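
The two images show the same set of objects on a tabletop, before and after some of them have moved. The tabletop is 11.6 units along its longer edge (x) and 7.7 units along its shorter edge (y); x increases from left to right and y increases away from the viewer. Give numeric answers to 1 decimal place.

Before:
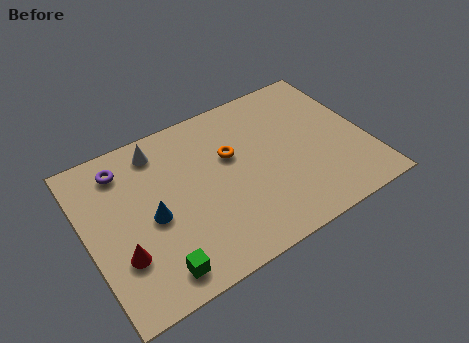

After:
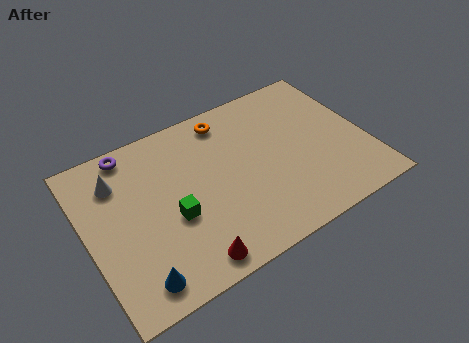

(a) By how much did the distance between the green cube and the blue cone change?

+0.3

The distance was about 2.4 in the first image and 2.7 in the second, so they moved 0.3 units further apart.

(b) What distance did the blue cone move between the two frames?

2.6

The blue cone moved from about (2.6, 3.5) to (1.6, 1.1), a distance of √(1.0² + 2.4²) ≈ 2.6.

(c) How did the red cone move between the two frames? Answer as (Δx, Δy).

(2.5, -1.5)

The red cone started near (1.2, 2.4) and ended near (3.7, 0.9).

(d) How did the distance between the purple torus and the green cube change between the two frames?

-1.2

They were about 5.2 units apart before and 4.0 after — 1.2 units closer together.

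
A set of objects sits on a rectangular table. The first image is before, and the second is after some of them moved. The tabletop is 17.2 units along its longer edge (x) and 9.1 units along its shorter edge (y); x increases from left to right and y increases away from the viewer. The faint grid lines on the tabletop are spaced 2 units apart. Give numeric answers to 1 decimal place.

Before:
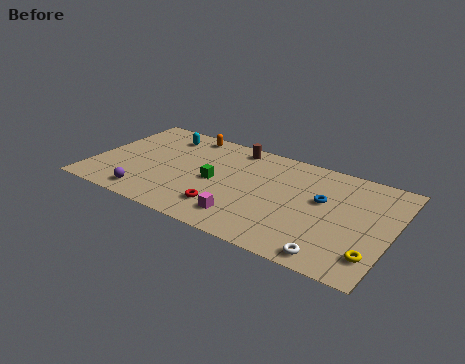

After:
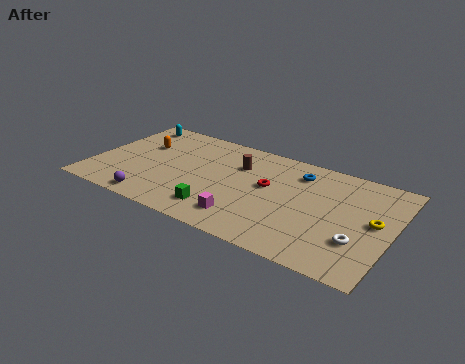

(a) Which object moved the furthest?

the red torus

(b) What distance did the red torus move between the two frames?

3.7

The red torus moved from about (8.0, 2.1) to (10.1, 5.2), a distance of √(2.1² + 3.1²) ≈ 3.7.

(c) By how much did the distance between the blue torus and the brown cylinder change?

-2.6

They were about 6.1 units apart before and 3.5 after — 2.6 units closer together.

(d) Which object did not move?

the magenta cube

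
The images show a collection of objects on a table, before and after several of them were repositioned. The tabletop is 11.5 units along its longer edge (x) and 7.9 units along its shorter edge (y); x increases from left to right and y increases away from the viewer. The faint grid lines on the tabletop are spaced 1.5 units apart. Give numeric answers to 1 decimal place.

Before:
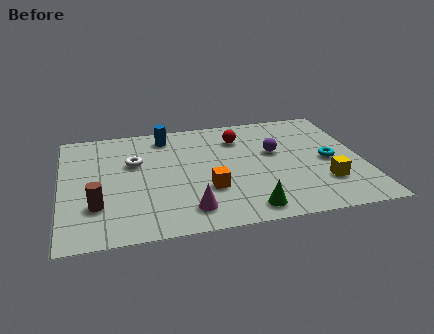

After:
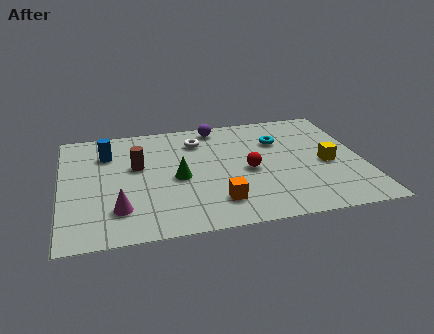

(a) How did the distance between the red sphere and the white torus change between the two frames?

-1.1

Before: roughly 4.2 units apart; after: 3.1. That's 1.1 units closer together.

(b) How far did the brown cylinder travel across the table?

2.9

The brown cylinder moved from about (1.3, 2.3) to (2.9, 4.7), a distance of √(1.6² + 2.4²) ≈ 2.9.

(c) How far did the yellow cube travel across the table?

1.3

The yellow cube moved from about (9.9, 2.2) to (10.1, 3.5), a distance of √(0.2² + 1.3²) ≈ 1.3.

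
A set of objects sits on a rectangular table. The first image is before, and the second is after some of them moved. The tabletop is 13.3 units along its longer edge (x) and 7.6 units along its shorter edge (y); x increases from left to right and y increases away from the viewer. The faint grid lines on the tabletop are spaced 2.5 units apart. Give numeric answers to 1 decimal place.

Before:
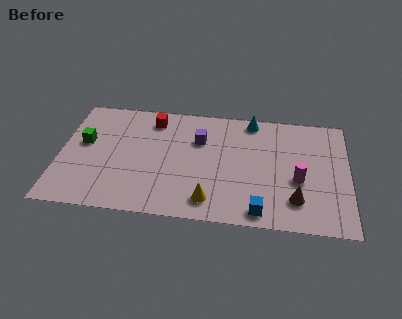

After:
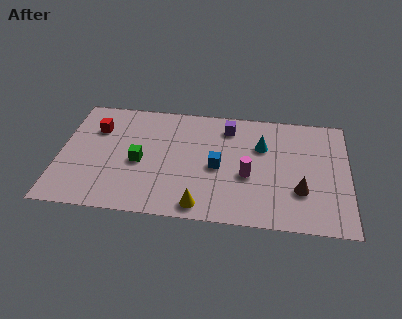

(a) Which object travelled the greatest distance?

the blue cube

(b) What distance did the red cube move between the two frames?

2.8

From (4.2, 6.3) to (1.6, 5.4), the red cube covered √(2.6² + 0.9²) ≈ 2.8 units.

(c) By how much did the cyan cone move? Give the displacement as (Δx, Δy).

(0.5, -1.7)

From the two frames, the cyan cone sits at roughly (8.8, 6.8) before and (9.3, 5.1) after.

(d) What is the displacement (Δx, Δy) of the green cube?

(2.6, -1.0)

The green cube started near (1.1, 4.4) and ended near (3.7, 3.4).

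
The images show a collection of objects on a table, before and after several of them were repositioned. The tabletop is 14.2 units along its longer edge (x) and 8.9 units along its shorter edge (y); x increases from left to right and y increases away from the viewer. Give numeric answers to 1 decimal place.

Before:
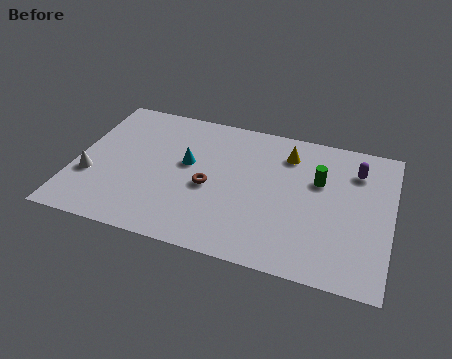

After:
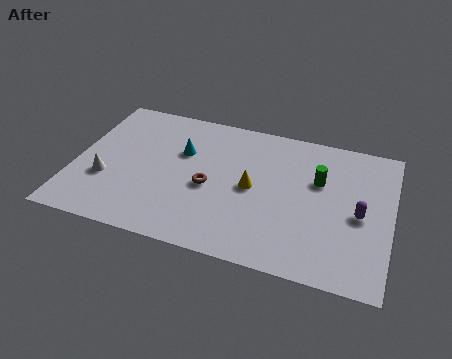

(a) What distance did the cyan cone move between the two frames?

0.8

The cyan cone moved from about (5.0, 5.1) to (4.7, 5.8), a distance of √(0.3² + 0.7²) ≈ 0.8.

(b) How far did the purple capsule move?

2.7

The purple capsule was near (12.5, 6.8) before and (12.8, 4.1) after, so it travelled √(0.3² + 2.7²) ≈ 2.7 units.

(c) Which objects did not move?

the green cylinder and the brown torus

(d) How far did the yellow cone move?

3.0

The yellow cone was near (9.4, 7.0) before and (8.0, 4.4) after, so it travelled √(1.4² + 2.6²) ≈ 3.0 units.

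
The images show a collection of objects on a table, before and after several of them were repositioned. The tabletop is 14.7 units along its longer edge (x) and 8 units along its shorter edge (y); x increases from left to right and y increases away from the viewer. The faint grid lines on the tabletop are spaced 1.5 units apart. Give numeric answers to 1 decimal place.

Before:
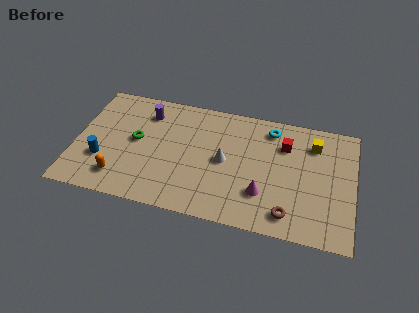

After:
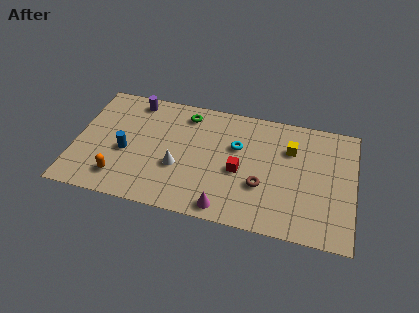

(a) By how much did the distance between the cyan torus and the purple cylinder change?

-0.7

The distance was about 6.6 in the first image and 5.9 in the second, so they moved 0.7 units closer together.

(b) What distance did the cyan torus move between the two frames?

2.3

The cyan torus moved from about (10.2, 6.7) to (8.5, 5.1), a distance of √(1.7² + 1.6²) ≈ 2.3.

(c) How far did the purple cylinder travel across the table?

1.0

The purple cylinder was near (3.6, 6.3) before and (2.9, 7.0) after, so it travelled √(0.7² + 0.7²) ≈ 1.0 units.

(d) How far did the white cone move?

2.6

The white cone was near (7.9, 4.0) before and (5.5, 3.0) after, so it travelled √(2.4² + 1.0²) ≈ 2.6 units.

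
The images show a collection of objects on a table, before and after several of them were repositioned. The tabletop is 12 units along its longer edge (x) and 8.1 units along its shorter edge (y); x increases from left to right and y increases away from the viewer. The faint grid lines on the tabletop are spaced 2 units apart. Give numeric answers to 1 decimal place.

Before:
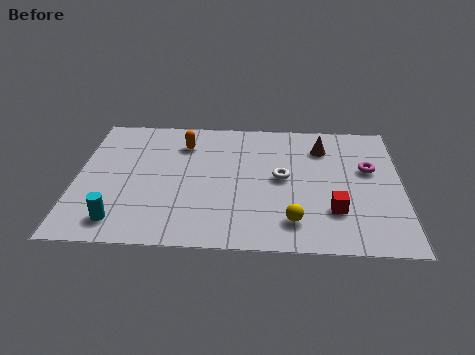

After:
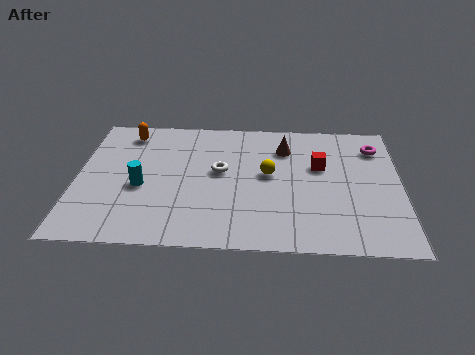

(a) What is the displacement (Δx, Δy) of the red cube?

(-0.5, 2.7)

The red cube started near (9.5, 2.3) and ended near (9.0, 5.0).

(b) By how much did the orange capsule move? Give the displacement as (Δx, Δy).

(-2.1, 0.6)

The orange capsule was at about (3.9, 6.2) and moved to about (1.8, 6.8).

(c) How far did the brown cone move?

1.4

From (9.1, 6.2) to (7.7, 6.1), the brown cone covered √(1.4² + 0.1²) ≈ 1.4 units.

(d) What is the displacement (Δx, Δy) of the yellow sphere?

(-0.9, 2.8)

The yellow sphere was at about (8.0, 1.6) and moved to about (7.1, 4.4).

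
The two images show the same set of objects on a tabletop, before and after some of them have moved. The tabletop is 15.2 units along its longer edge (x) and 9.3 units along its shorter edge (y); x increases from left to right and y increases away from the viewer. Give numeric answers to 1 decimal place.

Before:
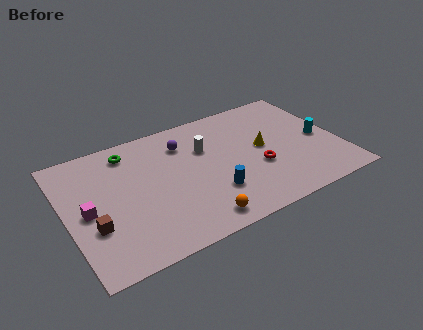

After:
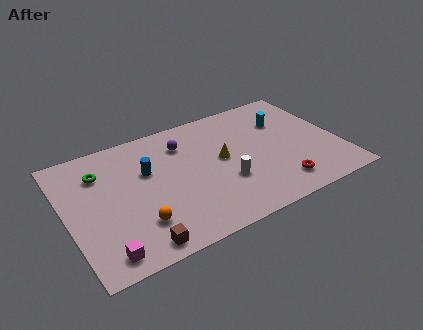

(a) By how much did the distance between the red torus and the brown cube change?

-1.2

Before: roughly 9.2 units apart; after: 8.0. That's 1.2 units closer together.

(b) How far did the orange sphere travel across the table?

3.3

The orange sphere was near (6.7, 1.2) before and (3.6, 2.4) after, so it travelled √(3.1² + 1.2²) ≈ 3.3 units.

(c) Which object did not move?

the purple sphere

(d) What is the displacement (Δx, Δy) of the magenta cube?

(0.5, -3.2)

From the two frames, the magenta cube sits at roughly (1.1, 4.4) before and (1.6, 1.2) after.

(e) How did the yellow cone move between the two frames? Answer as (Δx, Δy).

(-2.3, 0.1)

From the two frames, the yellow cone sits at roughly (11.0, 4.9) before and (8.7, 5.0) after.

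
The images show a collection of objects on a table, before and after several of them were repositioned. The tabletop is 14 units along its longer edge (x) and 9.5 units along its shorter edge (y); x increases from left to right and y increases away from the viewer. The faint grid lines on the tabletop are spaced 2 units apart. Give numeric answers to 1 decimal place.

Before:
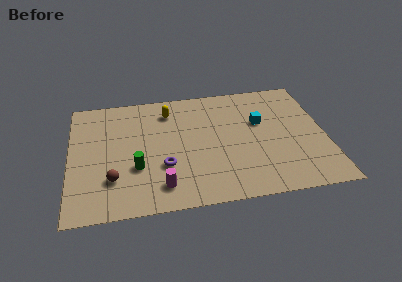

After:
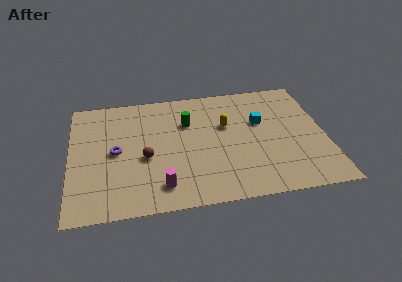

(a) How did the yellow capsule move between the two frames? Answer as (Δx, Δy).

(3.1, -1.7)

The yellow capsule was at about (5.5, 7.6) and moved to about (8.6, 5.9).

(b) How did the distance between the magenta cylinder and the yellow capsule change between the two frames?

-0.3

Before: roughly 5.9 units apart; after: 5.6. That's 0.3 units closer together.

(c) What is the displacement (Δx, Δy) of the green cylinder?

(2.9, 3.2)

From the two frames, the green cylinder sits at roughly (3.6, 3.3) before and (6.5, 6.5) after.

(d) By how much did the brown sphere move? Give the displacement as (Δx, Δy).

(1.8, 1.4)

From the two frames, the brown sphere sits at roughly (2.3, 2.6) before and (4.1, 4.0) after.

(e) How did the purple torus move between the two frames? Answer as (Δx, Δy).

(-2.6, 1.5)

From the two frames, the purple torus sits at roughly (5.1, 3.2) before and (2.5, 4.7) after.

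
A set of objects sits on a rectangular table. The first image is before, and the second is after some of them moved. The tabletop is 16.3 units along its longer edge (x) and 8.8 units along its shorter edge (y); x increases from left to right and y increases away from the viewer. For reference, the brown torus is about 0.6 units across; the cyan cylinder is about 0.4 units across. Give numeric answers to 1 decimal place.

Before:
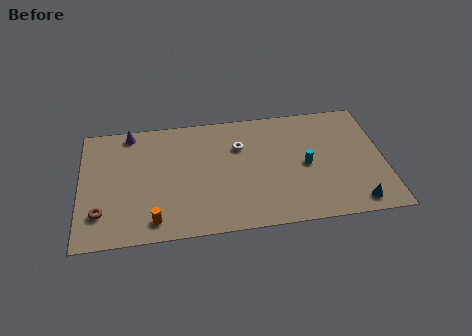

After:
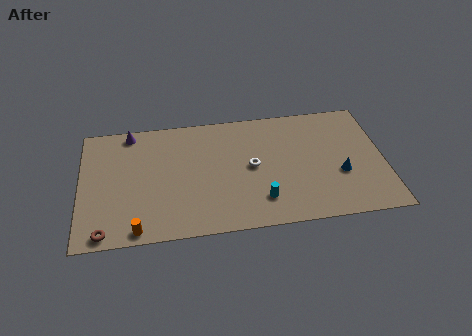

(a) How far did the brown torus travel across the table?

1.4

The brown torus moved from about (1.1, 2.2) to (1.3, 0.8), a distance of √(0.2² + 1.4²) ≈ 1.4.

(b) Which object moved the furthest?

the cyan cylinder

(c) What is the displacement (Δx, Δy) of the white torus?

(0.6, -1.6)

From the two frames, the white torus sits at roughly (8.6, 6.1) before and (9.2, 4.5) after.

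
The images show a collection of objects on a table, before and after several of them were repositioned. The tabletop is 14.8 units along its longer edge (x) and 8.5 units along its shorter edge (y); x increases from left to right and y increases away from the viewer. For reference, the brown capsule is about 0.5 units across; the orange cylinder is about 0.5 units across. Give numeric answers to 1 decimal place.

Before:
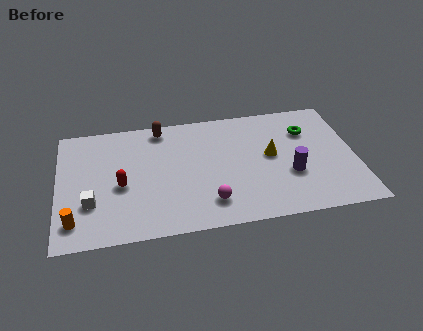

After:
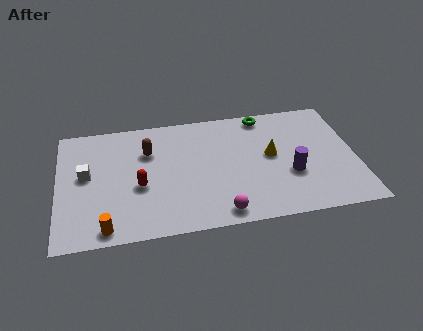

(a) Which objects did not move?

the yellow cone and the purple cylinder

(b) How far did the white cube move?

2.0

From (1.6, 2.7) to (1.4, 4.7), the white cube covered √(0.2² + 2.0²) ≈ 2.0 units.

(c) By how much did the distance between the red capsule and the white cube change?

+1.1

They were about 1.8 units apart before and 2.9 after — 1.1 units further apart.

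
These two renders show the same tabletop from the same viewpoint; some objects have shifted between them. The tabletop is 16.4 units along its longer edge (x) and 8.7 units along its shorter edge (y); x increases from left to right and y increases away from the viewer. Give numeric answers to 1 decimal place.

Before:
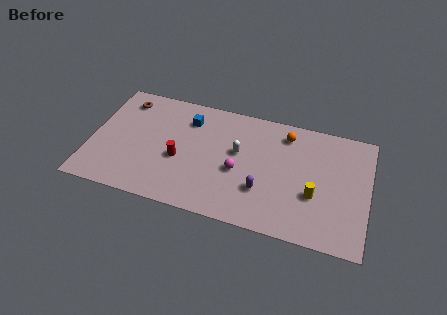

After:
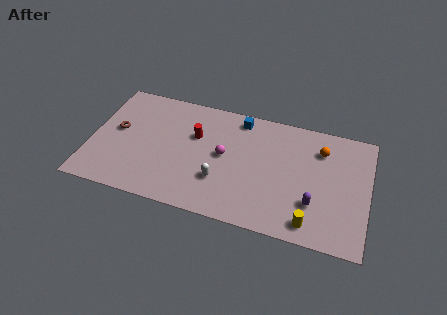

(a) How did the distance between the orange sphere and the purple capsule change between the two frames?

-0.6

Before: roughly 4.6 units apart; after: 4.0. That's 0.6 units closer together.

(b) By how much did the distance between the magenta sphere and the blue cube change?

-1.3

The distance was about 4.4 in the first image and 3.1 in the second, so they moved 1.3 units closer together.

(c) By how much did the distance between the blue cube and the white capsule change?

+1.5

They were about 3.5 units apart before and 5.0 after — 1.5 units further apart.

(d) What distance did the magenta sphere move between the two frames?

1.3

The magenta sphere was near (8.8, 3.7) before and (7.9, 4.6) after, so it travelled √(0.9² + 0.9²) ≈ 1.3 units.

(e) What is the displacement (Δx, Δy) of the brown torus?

(-0.2, -2.4)

From the two frames, the brown torus sits at roughly (1.7, 7.2) before and (1.5, 4.8) after.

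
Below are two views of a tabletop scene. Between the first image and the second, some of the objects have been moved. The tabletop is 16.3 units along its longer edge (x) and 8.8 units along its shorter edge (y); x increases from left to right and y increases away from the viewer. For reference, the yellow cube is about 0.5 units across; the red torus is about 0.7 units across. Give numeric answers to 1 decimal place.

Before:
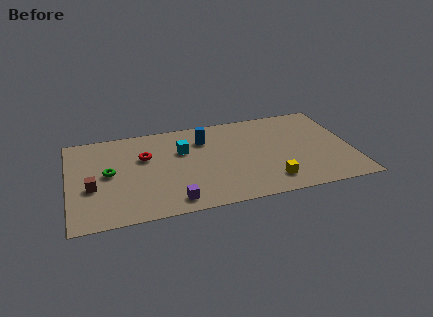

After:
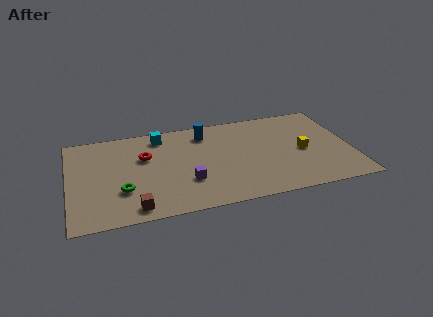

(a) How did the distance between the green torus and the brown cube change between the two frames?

+0.3

Before: roughly 1.5 units apart; after: 1.8. That's 0.3 units further apart.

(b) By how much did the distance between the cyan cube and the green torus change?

+0.8

The distance was about 4.5 in the first image and 5.3 in the second, so they moved 0.8 units further apart.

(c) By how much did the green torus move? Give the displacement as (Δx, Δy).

(0.7, -1.8)

The green torus started near (2.3, 4.6) and ended near (3.0, 2.8).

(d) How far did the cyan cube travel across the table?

2.1

The cyan cube was near (6.6, 5.8) before and (5.4, 7.5) after, so it travelled √(1.2² + 1.7²) ≈ 2.1 units.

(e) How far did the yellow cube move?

3.2

The yellow cube moved from about (11.4, 1.7) to (13.5, 4.1), a distance of √(2.1² + 2.4²) ≈ 3.2.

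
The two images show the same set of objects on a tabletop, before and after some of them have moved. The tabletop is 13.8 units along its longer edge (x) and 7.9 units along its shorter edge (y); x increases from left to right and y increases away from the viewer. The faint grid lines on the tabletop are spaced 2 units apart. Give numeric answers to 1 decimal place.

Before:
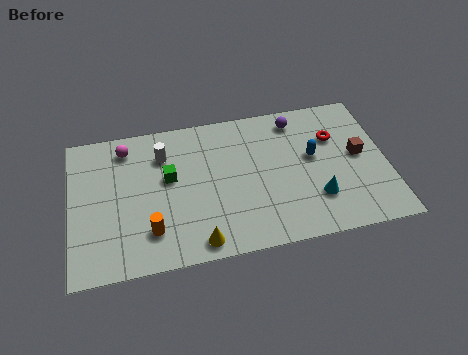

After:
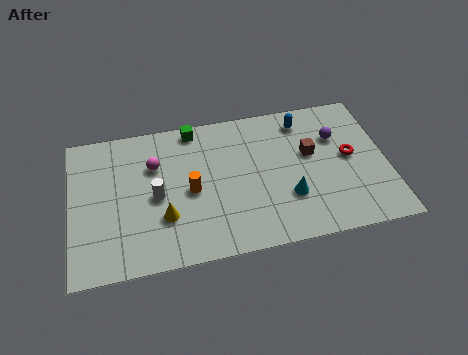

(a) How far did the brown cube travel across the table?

2.2

The brown cube was near (12.6, 4.2) before and (10.5, 4.7) after, so it travelled √(2.1² + 0.5²) ≈ 2.2 units.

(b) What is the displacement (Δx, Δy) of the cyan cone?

(-1.2, 0.3)

The cyan cone was at about (10.6, 2.2) and moved to about (9.4, 2.5).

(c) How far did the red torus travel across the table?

1.3

The red torus moved from about (11.6, 5.4) to (12.2, 4.2), a distance of √(0.6² + 1.2²) ≈ 1.3.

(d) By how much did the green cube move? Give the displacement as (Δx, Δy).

(1.2, 2.5)

The green cube started near (4.3, 4.6) and ended near (5.5, 7.1).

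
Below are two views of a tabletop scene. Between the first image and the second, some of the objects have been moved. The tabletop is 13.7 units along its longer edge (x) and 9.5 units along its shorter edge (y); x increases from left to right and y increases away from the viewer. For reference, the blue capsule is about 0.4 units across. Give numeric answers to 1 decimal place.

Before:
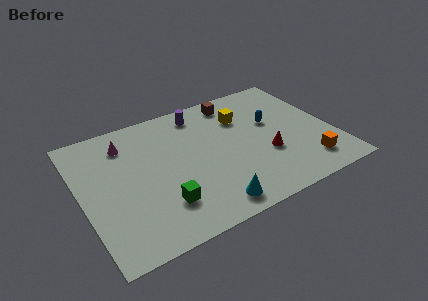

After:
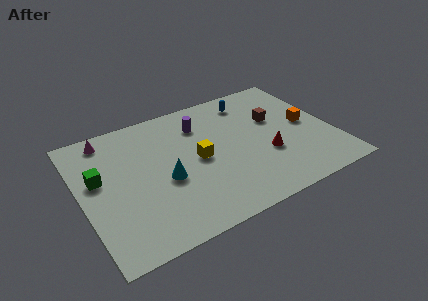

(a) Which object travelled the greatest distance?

the green cube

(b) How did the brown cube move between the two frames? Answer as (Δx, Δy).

(1.9, -2.3)

From the two frames, the brown cube sits at roughly (8.9, 8.2) before and (10.8, 5.9) after.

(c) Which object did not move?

the red cone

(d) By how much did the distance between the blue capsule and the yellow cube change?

+2.8

The distance was about 1.9 in the first image and 4.7 in the second, so they moved 2.8 units further apart.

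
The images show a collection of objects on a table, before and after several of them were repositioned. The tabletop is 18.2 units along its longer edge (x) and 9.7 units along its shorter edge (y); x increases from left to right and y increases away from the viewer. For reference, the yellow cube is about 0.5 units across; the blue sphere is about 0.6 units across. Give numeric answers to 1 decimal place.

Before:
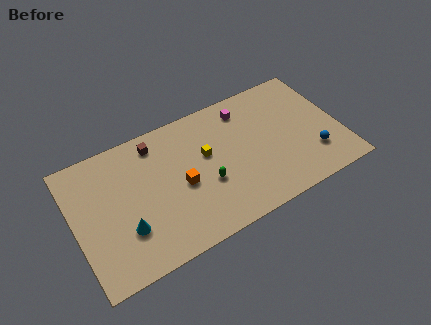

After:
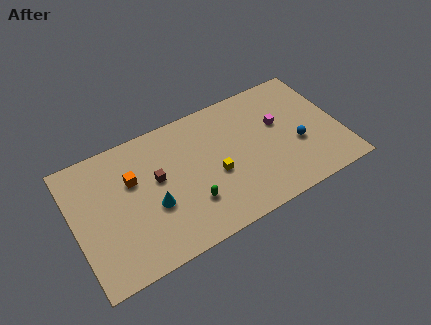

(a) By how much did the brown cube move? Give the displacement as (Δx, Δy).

(-0.2, -2.6)

From the two frames, the brown cube sits at roughly (5.9, 8.2) before and (5.7, 5.6) after.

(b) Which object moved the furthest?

the orange cube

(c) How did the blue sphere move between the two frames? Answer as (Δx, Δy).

(-0.9, 1.2)

From the two frames, the blue sphere sits at roughly (16.1, 2.6) before and (15.2, 3.8) after.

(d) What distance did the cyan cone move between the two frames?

2.2

From (3.2, 3.0) to (5.2, 3.8), the cyan cone covered √(2.0² + 0.8²) ≈ 2.2 units.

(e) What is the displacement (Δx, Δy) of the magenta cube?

(2.1, -2.1)

From the two frames, the magenta cube sits at roughly (12.1, 8.0) before and (14.2, 5.9) after.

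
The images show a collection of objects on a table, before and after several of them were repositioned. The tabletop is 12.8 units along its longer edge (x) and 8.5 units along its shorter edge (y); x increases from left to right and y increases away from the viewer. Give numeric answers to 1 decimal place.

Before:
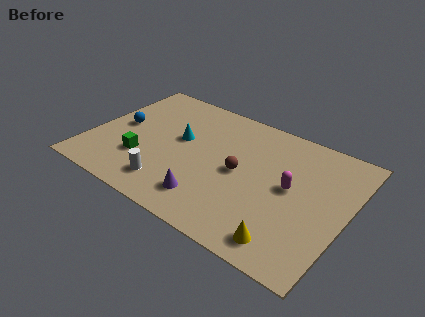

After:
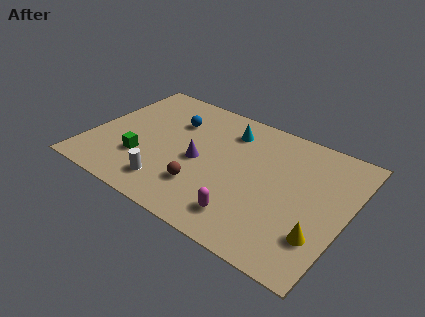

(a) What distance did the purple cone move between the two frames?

2.4

The purple cone was near (6.4, 1.7) before and (5.5, 3.9) after, so it travelled √(0.9² + 2.2²) ≈ 2.4 units.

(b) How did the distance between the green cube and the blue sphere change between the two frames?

+1.2

Before: roughly 2.3 units apart; after: 3.5. That's 1.2 units further apart.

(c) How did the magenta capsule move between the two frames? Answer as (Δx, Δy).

(-1.7, -2.9)

The magenta capsule was at about (10.0, 4.5) and moved to about (8.3, 1.6).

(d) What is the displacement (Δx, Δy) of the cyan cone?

(2.2, 1.8)

The cyan cone was at about (4.3, 4.9) and moved to about (6.5, 6.7).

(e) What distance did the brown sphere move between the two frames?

2.4

The brown sphere moved from about (7.5, 4.2) to (6.0, 2.3), a distance of √(1.5² + 1.9²) ≈ 2.4.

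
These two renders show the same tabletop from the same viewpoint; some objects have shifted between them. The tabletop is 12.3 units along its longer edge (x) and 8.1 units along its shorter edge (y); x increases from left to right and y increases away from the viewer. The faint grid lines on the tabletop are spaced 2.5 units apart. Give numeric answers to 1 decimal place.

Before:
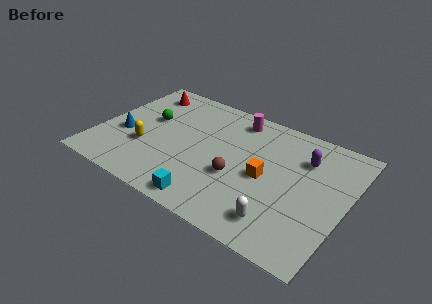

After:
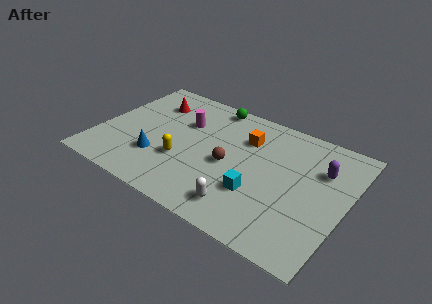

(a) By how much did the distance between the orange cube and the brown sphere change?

+0.7

The distance was about 1.5 in the first image and 2.2 in the second, so they moved 0.7 units further apart.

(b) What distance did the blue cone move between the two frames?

2.1

From (1.3, 3.2) to (3.2, 2.4), the blue cone covered √(1.9² + 0.8²) ≈ 2.1 units.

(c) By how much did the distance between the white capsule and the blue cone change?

-3.8

They were about 8.4 units apart before and 4.6 after — 3.8 units closer together.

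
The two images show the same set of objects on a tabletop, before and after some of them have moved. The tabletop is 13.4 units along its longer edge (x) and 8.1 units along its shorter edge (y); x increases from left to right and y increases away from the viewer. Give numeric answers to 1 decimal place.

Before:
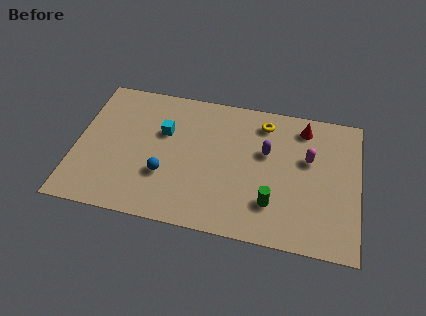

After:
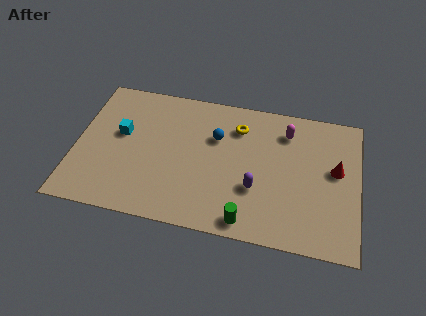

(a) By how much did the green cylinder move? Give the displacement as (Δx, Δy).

(-1.1, -1.2)

The green cylinder was at about (9.4, 2.1) and moved to about (8.3, 0.9).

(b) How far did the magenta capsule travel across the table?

1.8

The magenta capsule was near (11.0, 5.0) before and (9.9, 6.4) after, so it travelled √(1.1² + 1.4²) ≈ 1.8 units.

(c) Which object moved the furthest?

the blue sphere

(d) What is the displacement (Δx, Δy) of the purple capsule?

(-0.4, -2.2)

From the two frames, the purple capsule sits at roughly (9.0, 5.0) before and (8.6, 2.8) after.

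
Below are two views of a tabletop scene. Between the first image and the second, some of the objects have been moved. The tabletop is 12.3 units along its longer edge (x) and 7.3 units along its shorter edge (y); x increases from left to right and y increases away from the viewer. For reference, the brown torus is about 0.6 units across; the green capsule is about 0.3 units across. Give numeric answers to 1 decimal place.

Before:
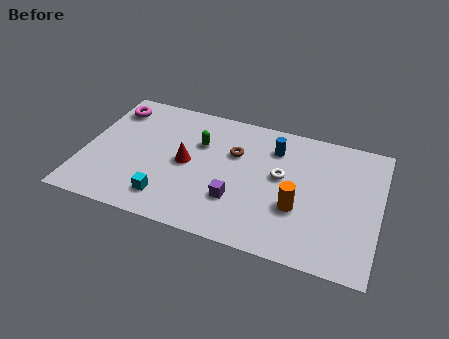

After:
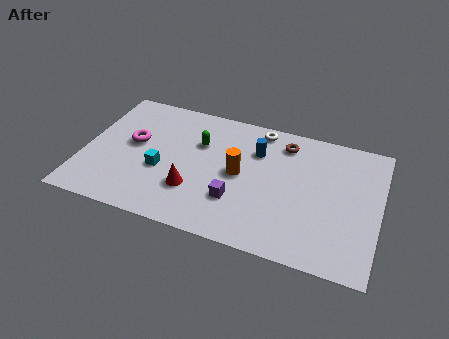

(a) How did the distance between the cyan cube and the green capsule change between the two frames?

-1.2

The distance was about 3.6 in the first image and 2.4 in the second, so they moved 1.2 units closer together.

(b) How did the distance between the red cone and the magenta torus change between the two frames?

-0.8

Before: roughly 4.1 units apart; after: 3.3. That's 0.8 units closer together.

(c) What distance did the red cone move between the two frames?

1.5

The red cone moved from about (4.3, 3.6) to (4.7, 2.2), a distance of √(0.4² + 1.4²) ≈ 1.5.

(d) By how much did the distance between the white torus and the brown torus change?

-0.9

They were about 2.1 units apart before and 1.2 after — 0.9 units closer together.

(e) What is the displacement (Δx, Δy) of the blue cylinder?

(-0.7, -0.4)

The blue cylinder started near (7.8, 5.6) and ended near (7.1, 5.2).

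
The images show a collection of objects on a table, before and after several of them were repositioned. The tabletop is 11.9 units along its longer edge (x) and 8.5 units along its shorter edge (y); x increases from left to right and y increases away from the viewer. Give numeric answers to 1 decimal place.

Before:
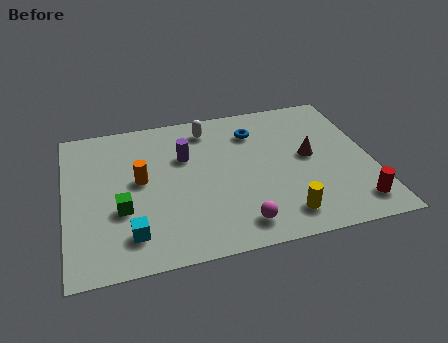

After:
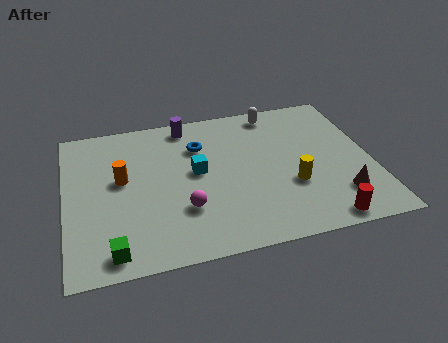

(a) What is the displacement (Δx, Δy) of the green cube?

(-0.4, -2.1)

The green cube started near (2.1, 3.1) and ended near (1.7, 1.0).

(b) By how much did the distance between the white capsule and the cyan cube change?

-1.9

Before: roughly 6.3 units apart; after: 4.4. That's 1.9 units closer together.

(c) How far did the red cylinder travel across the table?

1.4

The red cylinder moved from about (11.0, 1.4) to (9.7, 0.8), a distance of √(1.3² + 0.6²) ≈ 1.4.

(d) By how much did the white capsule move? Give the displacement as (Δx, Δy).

(2.7, 0.4)

From the two frames, the white capsule sits at roughly (5.7, 7.1) before and (8.4, 7.5) after.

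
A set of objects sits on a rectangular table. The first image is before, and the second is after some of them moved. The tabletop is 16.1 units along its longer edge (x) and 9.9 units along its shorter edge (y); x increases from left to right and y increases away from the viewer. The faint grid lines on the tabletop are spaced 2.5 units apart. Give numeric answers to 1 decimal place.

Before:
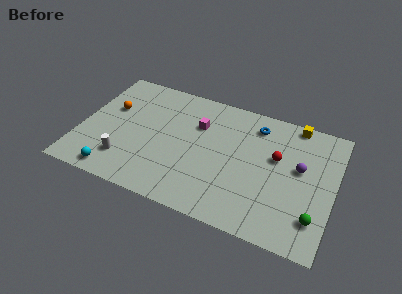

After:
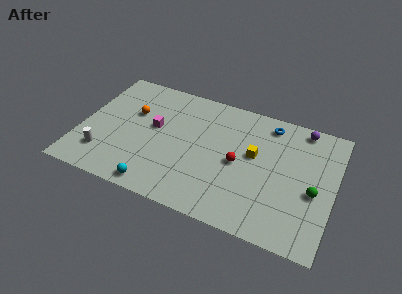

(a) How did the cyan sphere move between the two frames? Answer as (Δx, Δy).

(2.7, -0.1)

The cyan sphere was at about (2.6, 1.1) and moved to about (5.3, 1.0).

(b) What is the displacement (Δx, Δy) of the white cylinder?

(-1.4, 0.0)

The white cylinder was at about (3.1, 2.3) and moved to about (1.7, 2.3).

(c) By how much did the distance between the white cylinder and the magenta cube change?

-1.8

The distance was about 6.2 in the first image and 4.4 in the second, so they moved 1.8 units closer together.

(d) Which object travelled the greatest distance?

the yellow cube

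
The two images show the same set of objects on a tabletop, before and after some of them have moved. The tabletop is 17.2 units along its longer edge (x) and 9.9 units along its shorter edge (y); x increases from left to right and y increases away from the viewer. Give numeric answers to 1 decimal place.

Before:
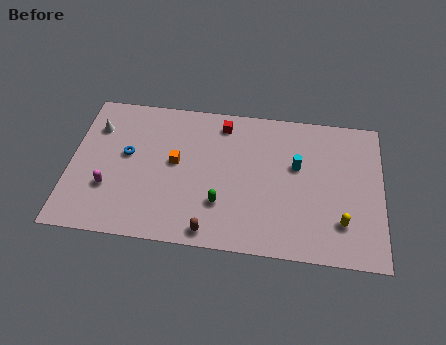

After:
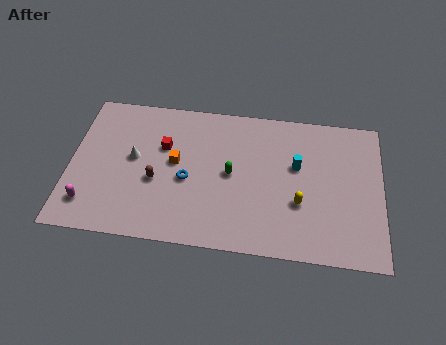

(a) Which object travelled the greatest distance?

the brown capsule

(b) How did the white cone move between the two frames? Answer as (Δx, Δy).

(2.2, -1.9)

The white cone was at about (1.3, 7.3) and moved to about (3.5, 5.4).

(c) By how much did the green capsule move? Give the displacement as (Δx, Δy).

(0.5, 2.1)

The green capsule started near (8.4, 2.9) and ended near (8.9, 5.0).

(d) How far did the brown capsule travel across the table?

4.3

The brown capsule moved from about (7.9, 1.0) to (4.8, 4.0), a distance of √(3.1² + 3.0²) ≈ 4.3.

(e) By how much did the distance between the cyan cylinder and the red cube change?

+2.6

They were about 4.8 units apart before and 7.4 after — 2.6 units further apart.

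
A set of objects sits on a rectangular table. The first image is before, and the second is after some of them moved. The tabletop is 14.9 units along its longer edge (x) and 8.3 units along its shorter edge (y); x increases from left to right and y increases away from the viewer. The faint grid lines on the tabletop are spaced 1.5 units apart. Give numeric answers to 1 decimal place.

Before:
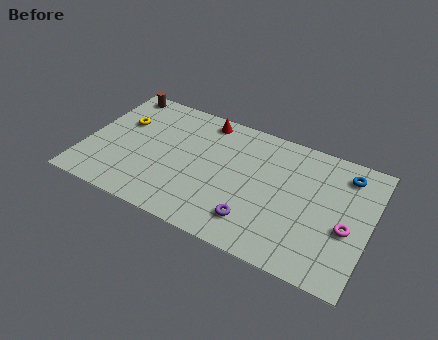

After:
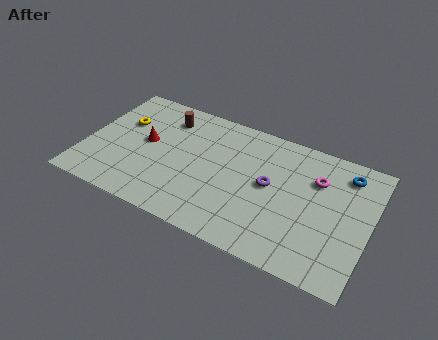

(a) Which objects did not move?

the yellow torus and the blue torus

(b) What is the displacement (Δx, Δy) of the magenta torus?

(-1.8, 2.4)

The magenta torus was at about (13.8, 3.4) and moved to about (12.0, 5.8).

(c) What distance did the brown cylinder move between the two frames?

2.8

The brown cylinder was near (1.2, 7.5) before and (3.9, 6.6) after, so it travelled √(2.7² + 0.9²) ≈ 2.8 units.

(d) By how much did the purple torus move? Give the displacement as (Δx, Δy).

(0.5, 2.6)

The purple torus started near (9.2, 1.8) and ended near (9.7, 4.4).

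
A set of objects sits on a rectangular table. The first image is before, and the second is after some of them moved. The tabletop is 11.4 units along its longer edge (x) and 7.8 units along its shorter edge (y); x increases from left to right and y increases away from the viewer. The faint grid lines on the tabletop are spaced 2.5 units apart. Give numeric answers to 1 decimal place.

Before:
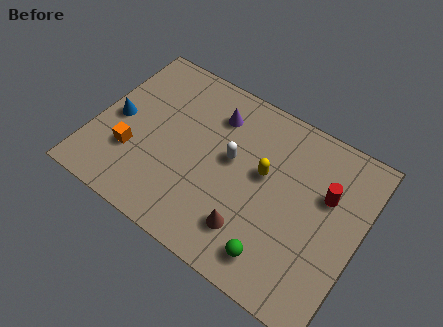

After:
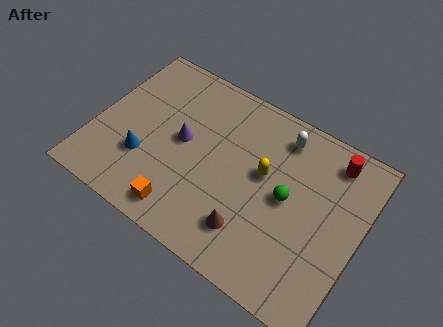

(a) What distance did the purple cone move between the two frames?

2.2

The purple cone moved from about (4.8, 6.0) to (3.7, 4.1), a distance of √(1.1² + 1.9²) ≈ 2.2.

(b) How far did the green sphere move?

2.7

From (8.3, 1.3) to (8.3, 4.0), the green sphere covered √(0.0² + 2.7²) ≈ 2.7 units.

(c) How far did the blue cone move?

1.8

The blue cone was near (0.9, 3.7) before and (2.3, 2.5) after, so it travelled √(1.4² + 1.2²) ≈ 1.8 units.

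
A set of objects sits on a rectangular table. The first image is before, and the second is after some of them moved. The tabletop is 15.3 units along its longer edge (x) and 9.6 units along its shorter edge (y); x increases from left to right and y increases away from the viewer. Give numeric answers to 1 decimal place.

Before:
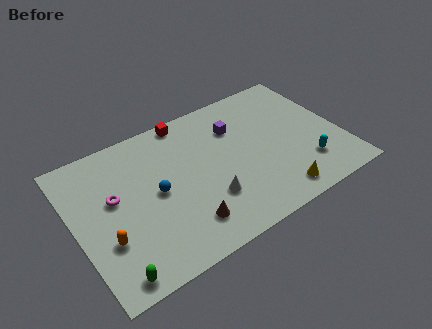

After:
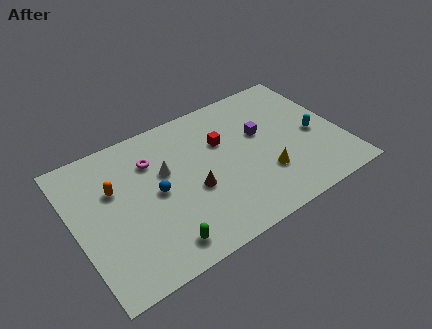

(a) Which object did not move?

the blue sphere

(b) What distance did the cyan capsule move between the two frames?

2.1

The cyan capsule moved from about (13.0, 2.4) to (13.8, 4.3), a distance of √(0.8² + 1.9²) ≈ 2.1.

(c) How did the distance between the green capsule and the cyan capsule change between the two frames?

-1.7

They were about 11.6 units apart before and 9.9 after — 1.7 units closer together.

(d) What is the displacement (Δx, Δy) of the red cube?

(1.7, -2.5)

The red cube started near (7.0, 8.8) and ended near (8.7, 6.3).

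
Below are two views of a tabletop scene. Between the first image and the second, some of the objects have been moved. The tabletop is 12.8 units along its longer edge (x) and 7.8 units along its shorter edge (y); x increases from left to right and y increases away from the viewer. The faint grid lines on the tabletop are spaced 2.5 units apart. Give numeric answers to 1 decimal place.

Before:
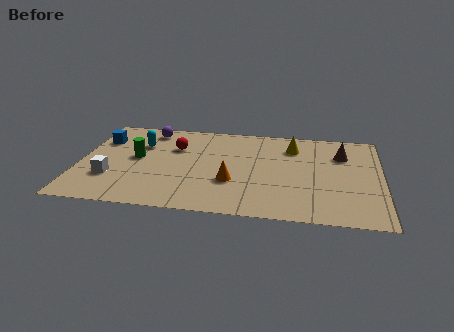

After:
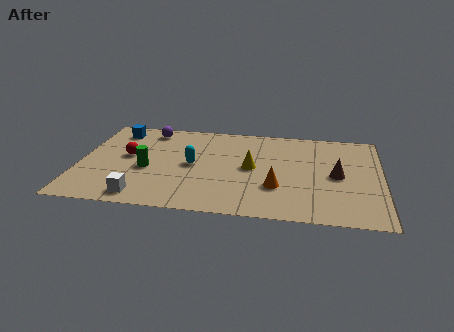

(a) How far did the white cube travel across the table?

2.0

The white cube was near (1.4, 2.4) before and (2.8, 1.0) after, so it travelled √(1.4² + 1.4²) ≈ 2.0 units.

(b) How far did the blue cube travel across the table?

1.1

The blue cube was near (0.8, 5.6) before and (1.4, 6.5) after, so it travelled √(0.6² + 0.9²) ≈ 1.1 units.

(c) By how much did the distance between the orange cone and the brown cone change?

-2.6

Before: roughly 5.4 units apart; after: 2.8. That's 2.6 units closer together.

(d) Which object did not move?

the purple sphere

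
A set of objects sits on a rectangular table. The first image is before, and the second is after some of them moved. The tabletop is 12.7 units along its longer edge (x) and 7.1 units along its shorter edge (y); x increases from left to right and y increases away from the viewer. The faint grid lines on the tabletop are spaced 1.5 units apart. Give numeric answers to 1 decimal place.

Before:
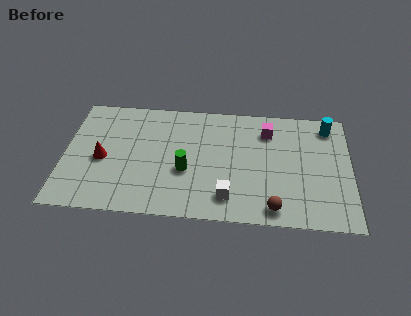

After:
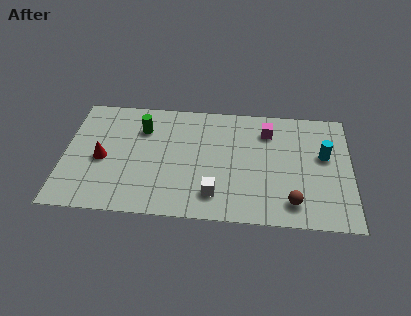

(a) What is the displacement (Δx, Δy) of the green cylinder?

(-2.0, 2.4)

The green cylinder started near (5.4, 2.8) and ended near (3.4, 5.2).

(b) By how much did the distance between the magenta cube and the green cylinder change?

+1.1

They were about 4.5 units apart before and 5.6 after — 1.1 units further apart.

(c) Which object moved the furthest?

the green cylinder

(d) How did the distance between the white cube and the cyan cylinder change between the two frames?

-0.9

Before: roughly 6.4 units apart; after: 5.5. That's 0.9 units closer together.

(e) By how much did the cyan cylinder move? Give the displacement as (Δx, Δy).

(-0.2, -1.8)

The cyan cylinder was at about (11.7, 6.0) and moved to about (11.5, 4.2).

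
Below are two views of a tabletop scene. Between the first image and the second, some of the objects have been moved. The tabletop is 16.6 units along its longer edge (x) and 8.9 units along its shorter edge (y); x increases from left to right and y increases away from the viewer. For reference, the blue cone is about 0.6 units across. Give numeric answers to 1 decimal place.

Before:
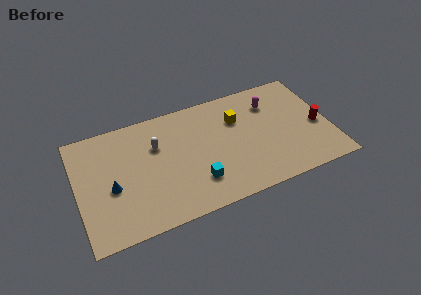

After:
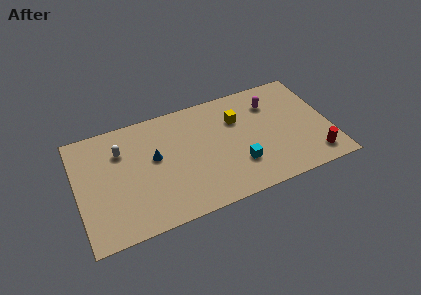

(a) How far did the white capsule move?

2.3

From (5.3, 6.0) to (3.0, 6.4), the white capsule covered √(2.3² + 0.4²) ≈ 2.3 units.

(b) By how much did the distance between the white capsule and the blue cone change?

-1.3

They were about 3.8 units apart before and 2.5 after — 1.3 units closer together.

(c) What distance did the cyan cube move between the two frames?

2.8

From (7.6, 2.3) to (10.4, 2.6), the cyan cube covered √(2.8² + 0.3²) ≈ 2.8 units.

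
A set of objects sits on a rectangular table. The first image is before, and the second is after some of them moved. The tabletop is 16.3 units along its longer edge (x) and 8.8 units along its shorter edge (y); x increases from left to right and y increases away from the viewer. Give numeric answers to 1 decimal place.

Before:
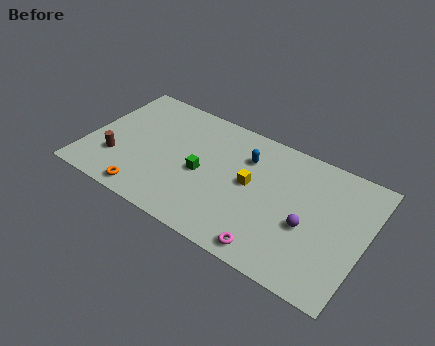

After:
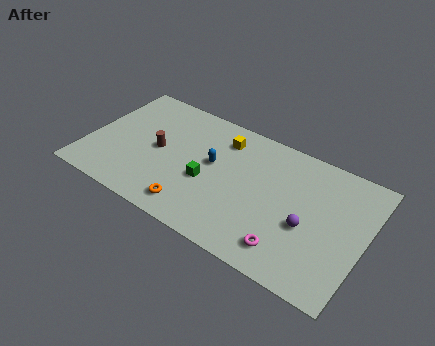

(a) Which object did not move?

the purple sphere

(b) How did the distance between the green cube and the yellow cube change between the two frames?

+0.5

Before: roughly 2.9 units apart; after: 3.4. That's 0.5 units further apart.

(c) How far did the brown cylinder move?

2.8

The brown cylinder moved from about (1.9, 2.6) to (4.1, 4.4), a distance of √(2.2² + 1.8²) ≈ 2.8.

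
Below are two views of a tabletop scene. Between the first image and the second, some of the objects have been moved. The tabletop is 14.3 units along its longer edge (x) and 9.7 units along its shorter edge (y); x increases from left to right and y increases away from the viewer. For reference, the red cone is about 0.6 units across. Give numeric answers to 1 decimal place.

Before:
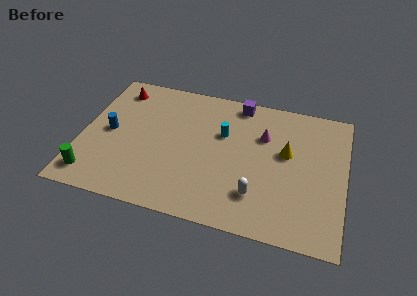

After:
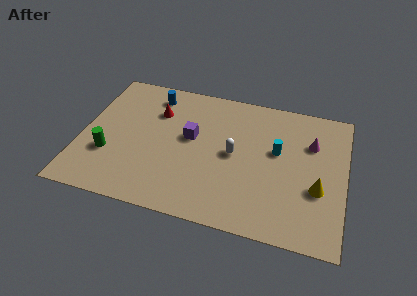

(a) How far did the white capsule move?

2.9

From (9.7, 2.4) to (8.3, 4.9), the white capsule covered √(1.4² + 2.5²) ≈ 2.9 units.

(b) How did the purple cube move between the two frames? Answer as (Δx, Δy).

(-2.4, -3.2)

From the two frames, the purple cube sits at roughly (8.3, 8.7) before and (5.9, 5.5) after.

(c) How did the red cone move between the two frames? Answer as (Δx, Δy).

(2.3, -1.2)

From the two frames, the red cone sits at roughly (1.6, 8.1) before and (3.9, 6.9) after.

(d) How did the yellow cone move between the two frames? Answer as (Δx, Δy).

(1.8, -2.1)

From the two frames, the yellow cone sits at roughly (11.1, 5.7) before and (12.9, 3.6) after.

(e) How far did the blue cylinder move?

3.9

From (1.5, 4.8) to (3.6, 8.1), the blue cylinder covered √(2.1² + 3.3²) ≈ 3.9 units.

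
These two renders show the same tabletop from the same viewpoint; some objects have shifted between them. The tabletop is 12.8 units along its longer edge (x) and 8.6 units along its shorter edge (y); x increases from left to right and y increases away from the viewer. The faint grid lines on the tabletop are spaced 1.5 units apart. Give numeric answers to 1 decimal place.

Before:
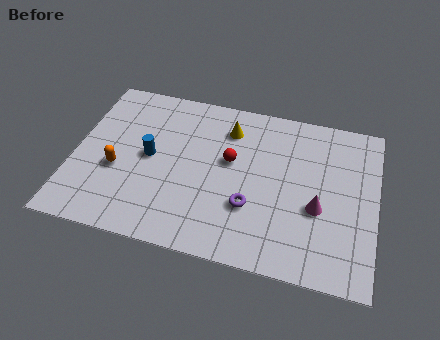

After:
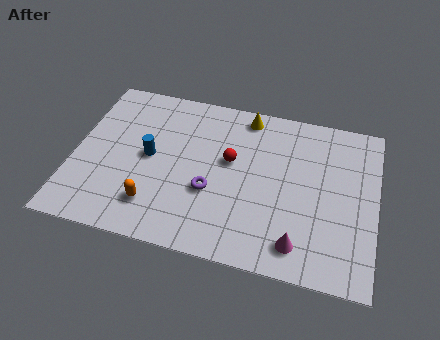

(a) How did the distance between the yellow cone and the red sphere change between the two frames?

+0.9

They were about 1.7 units apart before and 2.6 after — 0.9 units further apart.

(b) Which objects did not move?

the blue cylinder and the red sphere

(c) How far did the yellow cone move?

1.1

The yellow cone moved from about (6.4, 6.7) to (7.1, 7.6), a distance of √(0.7² + 0.9²) ≈ 1.1.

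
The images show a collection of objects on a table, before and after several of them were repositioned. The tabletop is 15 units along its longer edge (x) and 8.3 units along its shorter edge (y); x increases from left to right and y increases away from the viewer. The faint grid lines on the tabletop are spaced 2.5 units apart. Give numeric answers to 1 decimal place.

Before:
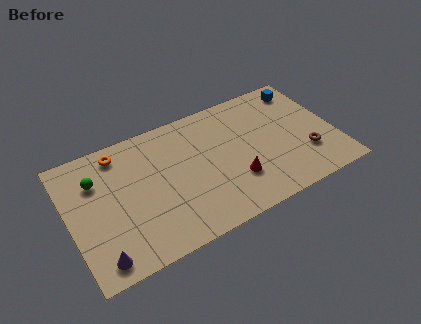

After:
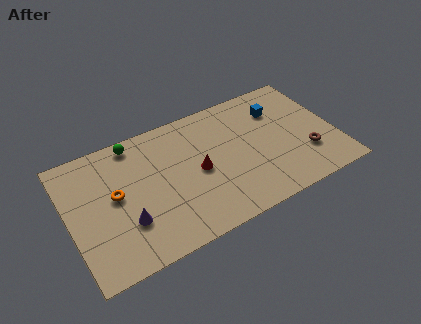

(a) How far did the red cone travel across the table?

2.4

From (9.1, 2.5) to (7.2, 4.0), the red cone covered √(1.9² + 1.5²) ≈ 2.4 units.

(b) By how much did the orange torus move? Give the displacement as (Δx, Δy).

(-0.5, -2.6)

From the two frames, the orange torus sits at roughly (3.1, 7.1) before and (2.6, 4.5) after.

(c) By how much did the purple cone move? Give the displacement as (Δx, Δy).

(1.7, 1.5)

The purple cone was at about (1.3, 1.1) and moved to about (3.0, 2.6).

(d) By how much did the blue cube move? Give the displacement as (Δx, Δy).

(-1.6, -0.9)

From the two frames, the blue cube sits at roughly (13.7, 7.0) before and (12.1, 6.1) after.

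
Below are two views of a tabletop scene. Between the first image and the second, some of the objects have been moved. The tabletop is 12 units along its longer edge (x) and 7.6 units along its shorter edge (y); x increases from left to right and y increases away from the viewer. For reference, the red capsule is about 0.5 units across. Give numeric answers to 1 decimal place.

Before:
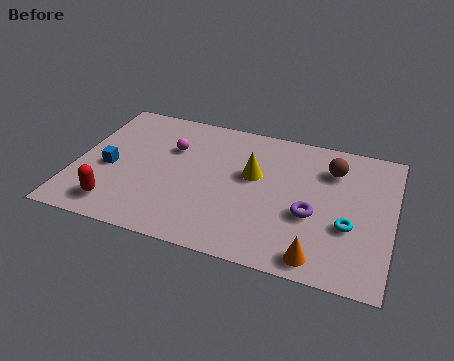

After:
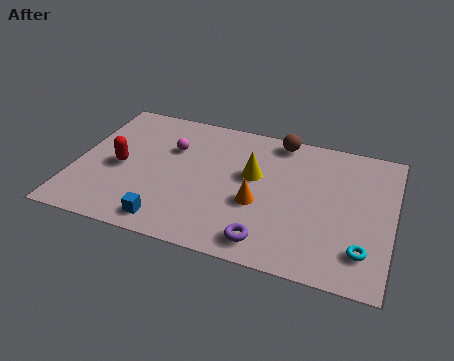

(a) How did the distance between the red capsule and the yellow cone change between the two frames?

-0.8

The distance was about 5.9 in the first image and 5.1 in the second, so they moved 0.8 units closer together.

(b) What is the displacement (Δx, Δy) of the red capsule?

(-0.1, 2.2)

The red capsule started near (1.8, 1.3) and ended near (1.7, 3.5).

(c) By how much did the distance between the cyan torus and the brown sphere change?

+3.2

They were about 3.0 units apart before and 6.2 after — 3.2 units further apart.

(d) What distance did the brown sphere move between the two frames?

2.4

The brown sphere was near (9.6, 5.7) before and (7.5, 6.8) after, so it travelled √(2.1² + 1.1²) ≈ 2.4 units.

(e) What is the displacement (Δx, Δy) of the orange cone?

(-2.4, 2.1)

From the two frames, the orange cone sits at roughly (9.4, 0.9) before and (7.0, 3.0) after.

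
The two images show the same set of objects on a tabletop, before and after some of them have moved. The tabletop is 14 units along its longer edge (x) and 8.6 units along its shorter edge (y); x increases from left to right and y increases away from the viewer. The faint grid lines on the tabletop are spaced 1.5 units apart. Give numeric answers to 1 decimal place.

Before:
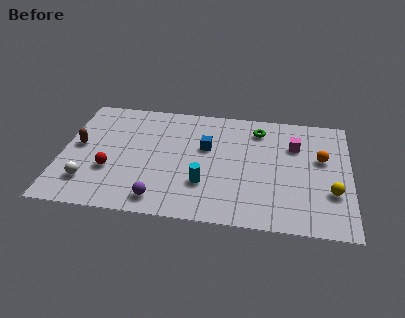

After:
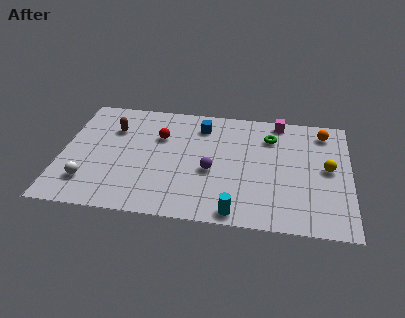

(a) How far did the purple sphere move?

3.4

From (4.9, 1.2) to (7.3, 3.6), the purple sphere covered √(2.4² + 2.4²) ≈ 3.4 units.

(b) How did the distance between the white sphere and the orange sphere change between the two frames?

+0.8

They were about 11.6 units apart before and 12.4 after — 0.8 units further apart.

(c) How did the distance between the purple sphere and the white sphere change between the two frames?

+2.5

Before: roughly 3.6 units apart; after: 6.1. That's 2.5 units further apart.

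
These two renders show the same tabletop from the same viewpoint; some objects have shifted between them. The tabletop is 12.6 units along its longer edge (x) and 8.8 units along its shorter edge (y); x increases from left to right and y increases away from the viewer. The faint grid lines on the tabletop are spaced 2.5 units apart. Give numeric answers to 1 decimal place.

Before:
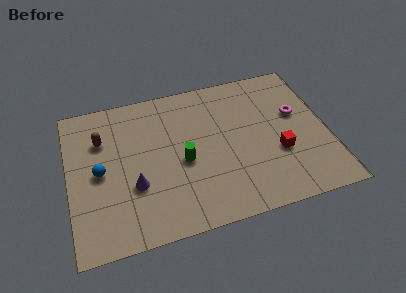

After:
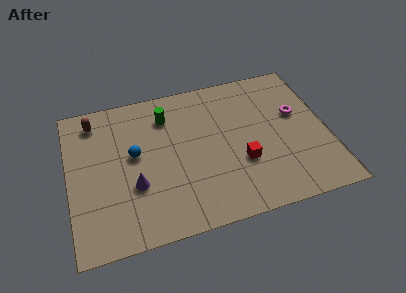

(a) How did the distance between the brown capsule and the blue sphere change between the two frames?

+1.2

The distance was about 1.9 in the first image and 3.1 in the second, so they moved 1.2 units further apart.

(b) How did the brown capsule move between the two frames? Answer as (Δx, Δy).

(-0.3, 1.2)

From the two frames, the brown capsule sits at roughly (1.7, 6.2) before and (1.4, 7.4) after.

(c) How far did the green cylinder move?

3.0

From (5.5, 3.9) to (4.9, 6.8), the green cylinder covered √(0.6² + 2.9²) ≈ 3.0 units.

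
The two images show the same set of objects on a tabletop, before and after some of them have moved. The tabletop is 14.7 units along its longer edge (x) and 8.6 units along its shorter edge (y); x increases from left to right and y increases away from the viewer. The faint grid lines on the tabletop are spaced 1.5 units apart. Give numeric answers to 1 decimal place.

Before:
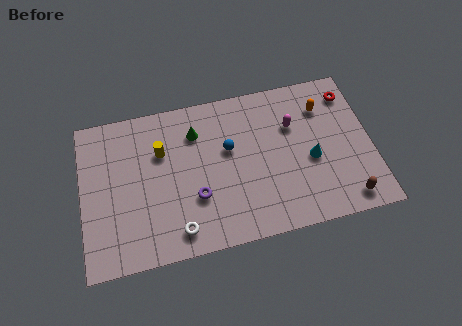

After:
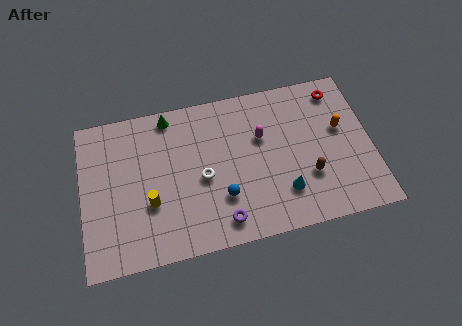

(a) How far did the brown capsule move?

2.5

From (13.2, 1.1) to (11.4, 2.8), the brown capsule covered √(1.8² + 1.7²) ≈ 2.5 units.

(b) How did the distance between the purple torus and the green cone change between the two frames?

+3.2

They were about 3.6 units apart before and 6.8 after — 3.2 units further apart.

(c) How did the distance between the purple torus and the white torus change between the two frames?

+0.8

Before: roughly 1.9 units apart; after: 2.7. That's 0.8 units further apart.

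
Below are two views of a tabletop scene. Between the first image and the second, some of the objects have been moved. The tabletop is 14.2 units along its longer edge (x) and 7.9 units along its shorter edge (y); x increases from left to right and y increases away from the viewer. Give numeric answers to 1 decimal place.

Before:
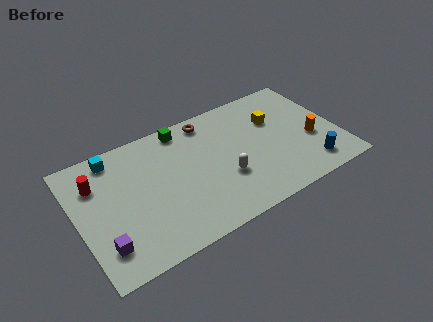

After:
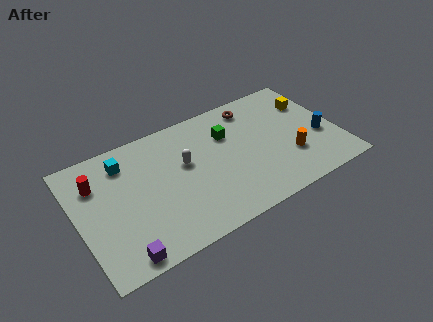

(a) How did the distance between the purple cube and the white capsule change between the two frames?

-1.2

Before: roughly 6.8 units apart; after: 5.6. That's 1.2 units closer together.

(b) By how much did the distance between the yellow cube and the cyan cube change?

+1.5

They were about 8.8 units apart before and 10.3 after — 1.5 units further apart.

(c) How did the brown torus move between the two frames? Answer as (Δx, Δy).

(2.5, -0.2)

The brown torus started near (7.5, 6.9) and ended near (10.0, 6.7).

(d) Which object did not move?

the red cylinder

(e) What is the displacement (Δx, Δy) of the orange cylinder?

(-1.3, -0.6)

From the two frames, the orange cylinder sits at roughly (12.7, 3.1) before and (11.4, 2.5) after.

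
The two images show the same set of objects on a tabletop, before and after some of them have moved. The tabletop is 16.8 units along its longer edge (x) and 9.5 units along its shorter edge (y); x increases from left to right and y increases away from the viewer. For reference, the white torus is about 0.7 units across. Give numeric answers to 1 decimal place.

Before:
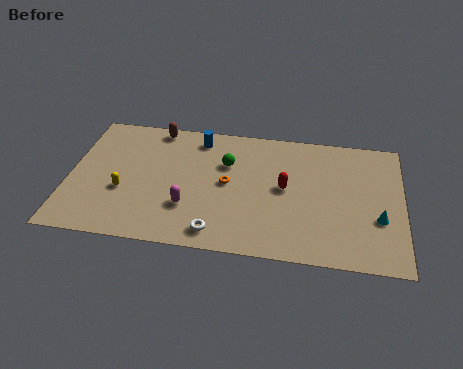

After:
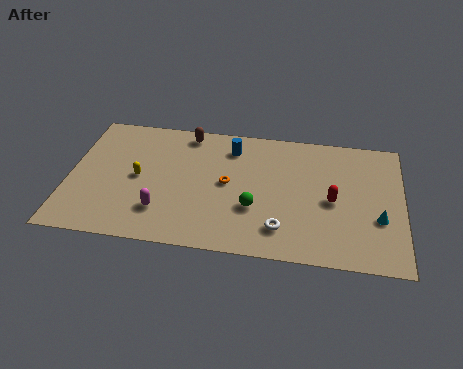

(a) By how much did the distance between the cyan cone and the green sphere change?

-2.1

They were about 8.3 units apart before and 6.2 after — 2.1 units closer together.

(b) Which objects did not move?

the orange torus and the cyan cone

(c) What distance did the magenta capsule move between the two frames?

1.4

The magenta capsule was near (6.1, 2.9) before and (4.8, 2.4) after, so it travelled √(1.3² + 0.5²) ≈ 1.4 units.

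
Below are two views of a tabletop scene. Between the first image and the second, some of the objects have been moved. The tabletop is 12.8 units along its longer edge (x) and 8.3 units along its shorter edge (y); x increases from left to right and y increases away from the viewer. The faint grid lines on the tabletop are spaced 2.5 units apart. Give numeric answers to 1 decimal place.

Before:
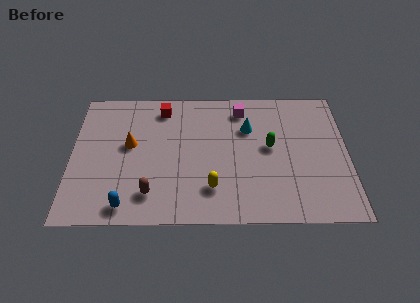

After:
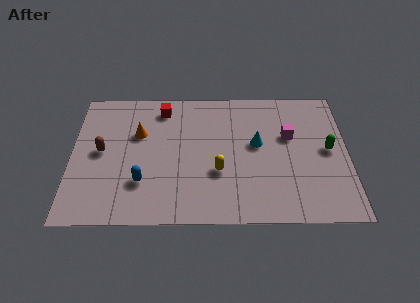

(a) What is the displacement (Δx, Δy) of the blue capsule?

(0.7, 1.4)

From the two frames, the blue capsule sits at roughly (2.6, 1.0) before and (3.3, 2.4) after.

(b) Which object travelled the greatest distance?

the brown capsule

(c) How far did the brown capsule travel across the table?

3.5

From (3.7, 1.7) to (1.4, 4.3), the brown capsule covered √(2.3² + 2.6²) ≈ 3.5 units.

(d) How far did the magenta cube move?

2.8

From (7.9, 6.9) to (10.1, 5.2), the magenta cube covered √(2.2² + 1.7²) ≈ 2.8 units.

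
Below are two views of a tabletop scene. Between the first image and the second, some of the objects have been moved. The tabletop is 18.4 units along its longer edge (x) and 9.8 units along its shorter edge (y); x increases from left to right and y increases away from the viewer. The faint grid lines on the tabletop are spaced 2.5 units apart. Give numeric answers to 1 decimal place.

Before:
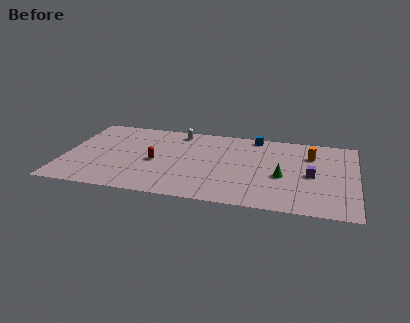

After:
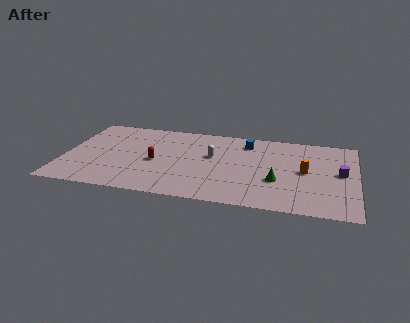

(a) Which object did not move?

the red capsule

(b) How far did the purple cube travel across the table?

1.9

The purple cube moved from about (15.6, 4.6) to (17.4, 5.2), a distance of √(1.8² + 0.6²) ≈ 1.9.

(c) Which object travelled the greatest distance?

the white capsule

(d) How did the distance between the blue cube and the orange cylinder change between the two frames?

+0.8

Before: roughly 4.0 units apart; after: 4.8. That's 0.8 units further apart.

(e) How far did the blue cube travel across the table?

1.0

The blue cube moved from about (11.9, 8.9) to (11.4, 8.0), a distance of √(0.5² + 0.9²) ≈ 1.0.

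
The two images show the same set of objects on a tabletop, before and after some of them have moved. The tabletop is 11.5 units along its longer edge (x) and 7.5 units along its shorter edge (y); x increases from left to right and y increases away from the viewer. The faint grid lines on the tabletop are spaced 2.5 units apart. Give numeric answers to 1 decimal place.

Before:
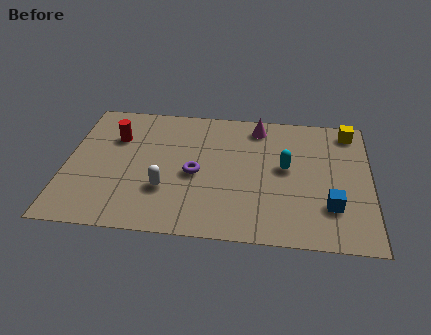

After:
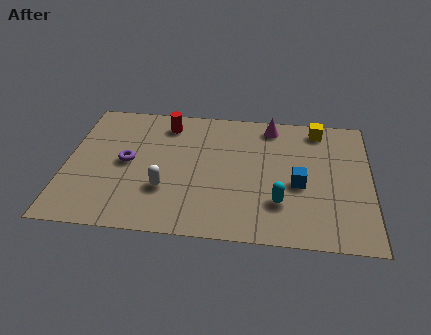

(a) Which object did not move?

the white capsule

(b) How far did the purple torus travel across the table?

2.6

The purple torus was near (4.9, 3.4) before and (2.3, 3.8) after, so it travelled √(2.6² + 0.4²) ≈ 2.6 units.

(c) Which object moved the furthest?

the purple torus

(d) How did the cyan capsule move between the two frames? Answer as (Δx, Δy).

(-0.2, -2.0)

From the two frames, the cyan capsule sits at roughly (8.3, 4.1) before and (8.1, 2.1) after.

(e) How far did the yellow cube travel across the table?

1.2

From (10.7, 6.5) to (9.5, 6.5), the yellow cube covered √(1.2² + 0.0²) ≈ 1.2 units.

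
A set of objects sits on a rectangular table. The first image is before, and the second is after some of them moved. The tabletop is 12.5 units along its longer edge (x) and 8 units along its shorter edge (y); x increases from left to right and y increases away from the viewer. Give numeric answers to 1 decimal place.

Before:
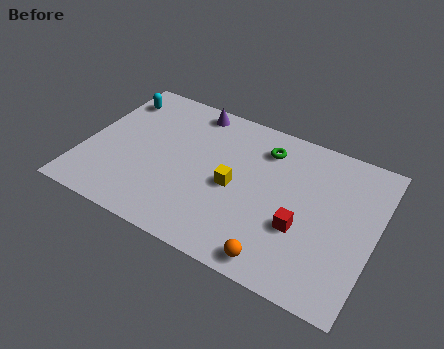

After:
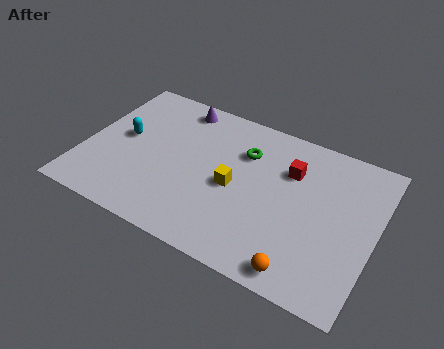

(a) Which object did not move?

the yellow cube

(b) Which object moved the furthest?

the red cube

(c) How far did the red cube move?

2.8

The red cube moved from about (9.5, 2.9) to (8.7, 5.6), a distance of √(0.8² + 2.7²) ≈ 2.8.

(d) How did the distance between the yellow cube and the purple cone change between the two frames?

+0.3

They were about 4.1 units apart before and 4.4 after — 0.3 units further apart.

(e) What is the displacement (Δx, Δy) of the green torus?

(-0.8, -0.6)

The green torus started near (7.5, 6.3) and ended near (6.7, 5.7).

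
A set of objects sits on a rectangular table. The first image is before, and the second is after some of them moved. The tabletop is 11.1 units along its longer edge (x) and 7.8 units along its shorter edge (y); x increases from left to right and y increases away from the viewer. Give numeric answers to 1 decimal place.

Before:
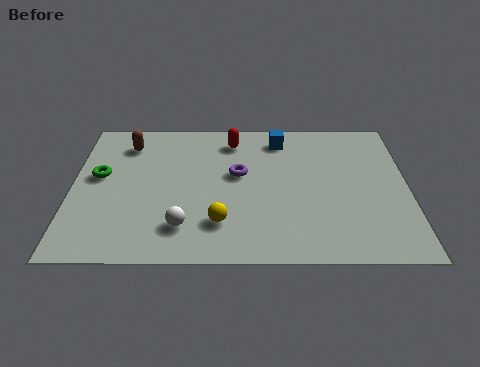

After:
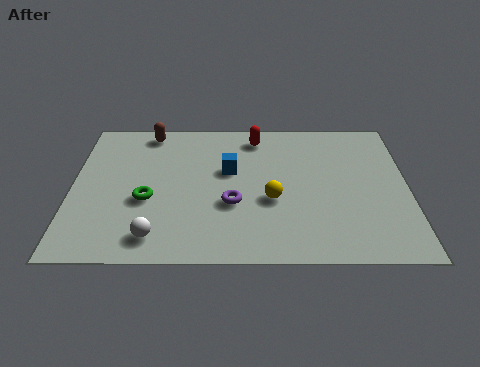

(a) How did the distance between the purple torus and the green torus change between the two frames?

-1.8

The distance was about 4.6 in the first image and 2.8 in the second, so they moved 1.8 units closer together.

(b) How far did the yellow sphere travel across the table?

2.1

From (4.9, 1.9) to (6.6, 3.1), the yellow sphere covered √(1.7² + 1.2²) ≈ 2.1 units.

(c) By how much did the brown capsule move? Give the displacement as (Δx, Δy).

(0.7, 0.7)

From the two frames, the brown capsule sits at roughly (1.8, 6.2) before and (2.5, 6.9) after.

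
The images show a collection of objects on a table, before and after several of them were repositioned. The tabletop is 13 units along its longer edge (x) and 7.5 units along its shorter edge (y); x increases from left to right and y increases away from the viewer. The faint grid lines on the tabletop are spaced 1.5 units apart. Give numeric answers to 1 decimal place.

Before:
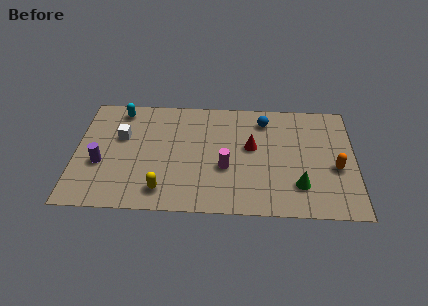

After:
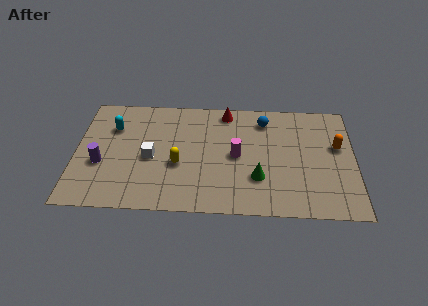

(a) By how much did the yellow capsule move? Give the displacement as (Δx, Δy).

(0.7, 1.7)

From the two frames, the yellow capsule sits at roughly (4.1, 1.3) before and (4.8, 3.0) after.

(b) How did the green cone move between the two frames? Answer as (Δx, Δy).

(-1.9, 0.4)

The green cone was at about (10.4, 1.9) and moved to about (8.5, 2.3).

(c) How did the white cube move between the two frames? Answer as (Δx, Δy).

(1.4, -1.3)

From the two frames, the white cube sits at roughly (2.1, 4.7) before and (3.5, 3.4) after.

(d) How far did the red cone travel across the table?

2.6

The red cone moved from about (8.2, 4.3) to (7.0, 6.6), a distance of √(1.2² + 2.3²) ≈ 2.6.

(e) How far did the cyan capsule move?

1.2

The cyan capsule moved from about (2.0, 6.5) to (1.7, 5.3), a distance of √(0.3² + 1.2²) ≈ 1.2.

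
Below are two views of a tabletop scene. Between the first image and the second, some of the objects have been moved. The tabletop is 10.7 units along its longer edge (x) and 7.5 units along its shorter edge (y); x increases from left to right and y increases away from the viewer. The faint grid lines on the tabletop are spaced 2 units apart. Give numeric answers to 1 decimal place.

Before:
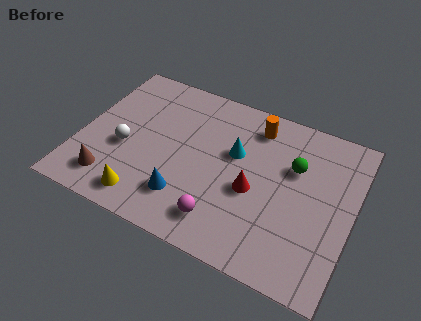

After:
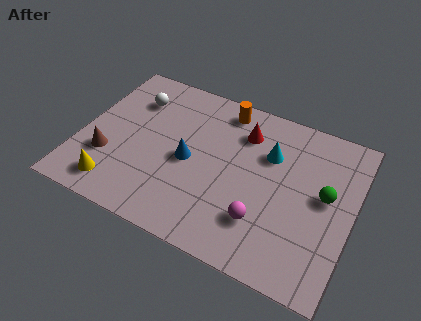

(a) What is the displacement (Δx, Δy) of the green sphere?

(1.3, -0.8)

The green sphere was at about (8.3, 4.9) and moved to about (9.6, 4.1).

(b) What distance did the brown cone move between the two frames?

1.0

From (1.5, 1.4) to (1.2, 2.4), the brown cone covered √(0.3² + 1.0²) ≈ 1.0 units.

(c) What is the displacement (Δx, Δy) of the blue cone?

(-0.1, 1.7)

From the two frames, the blue cone sits at roughly (4.4, 1.8) before and (4.3, 3.5) after.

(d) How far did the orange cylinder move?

1.3

The orange cylinder was near (6.6, 6.2) before and (5.3, 6.5) after, so it travelled √(1.3² + 0.3²) ≈ 1.3 units.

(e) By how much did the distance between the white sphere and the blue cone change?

+0.4

They were about 2.9 units apart before and 3.3 after — 0.4 units further apart.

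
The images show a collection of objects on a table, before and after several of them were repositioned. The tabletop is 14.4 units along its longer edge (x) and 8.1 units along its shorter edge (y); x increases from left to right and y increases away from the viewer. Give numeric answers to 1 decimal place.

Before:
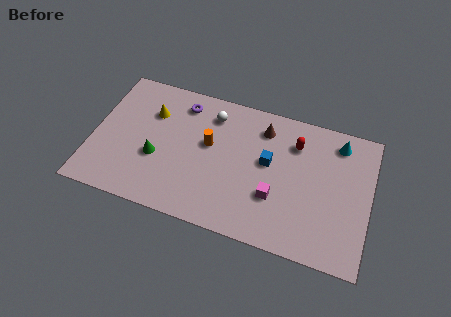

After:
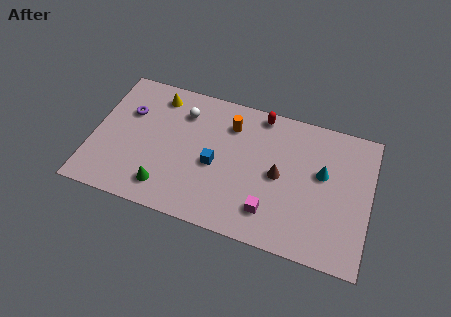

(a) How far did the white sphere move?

1.5

From (6.0, 6.5) to (4.5, 6.2), the white sphere covered √(1.5² + 0.3²) ≈ 1.5 units.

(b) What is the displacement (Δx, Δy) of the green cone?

(0.6, -1.6)

From the two frames, the green cone sits at roughly (3.4, 3.1) before and (4.0, 1.5) after.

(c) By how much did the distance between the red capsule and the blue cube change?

+2.3

They were about 2.0 units apart before and 4.3 after — 2.3 units further apart.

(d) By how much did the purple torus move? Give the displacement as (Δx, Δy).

(-2.7, -1.3)

The purple torus was at about (4.4, 6.7) and moved to about (1.7, 5.4).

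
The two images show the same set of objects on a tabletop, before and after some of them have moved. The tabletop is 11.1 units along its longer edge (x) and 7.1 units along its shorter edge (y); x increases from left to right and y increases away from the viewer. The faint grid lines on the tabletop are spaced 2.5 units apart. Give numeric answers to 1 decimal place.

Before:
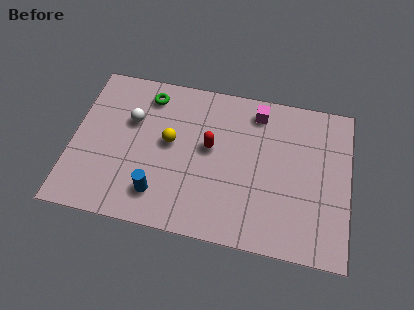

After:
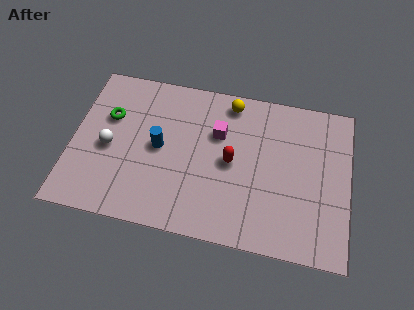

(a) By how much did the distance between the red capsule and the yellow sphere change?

+1.1

The distance was about 1.6 in the first image and 2.7 in the second, so they moved 1.1 units further apart.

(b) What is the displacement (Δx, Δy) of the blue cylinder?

(-0.1, 2.1)

The blue cylinder started near (3.6, 1.5) and ended near (3.5, 3.6).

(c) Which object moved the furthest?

the yellow sphere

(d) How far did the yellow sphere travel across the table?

3.3

The yellow sphere was near (3.9, 3.9) before and (6.2, 6.2) after, so it travelled √(2.3² + 2.3²) ≈ 3.3 units.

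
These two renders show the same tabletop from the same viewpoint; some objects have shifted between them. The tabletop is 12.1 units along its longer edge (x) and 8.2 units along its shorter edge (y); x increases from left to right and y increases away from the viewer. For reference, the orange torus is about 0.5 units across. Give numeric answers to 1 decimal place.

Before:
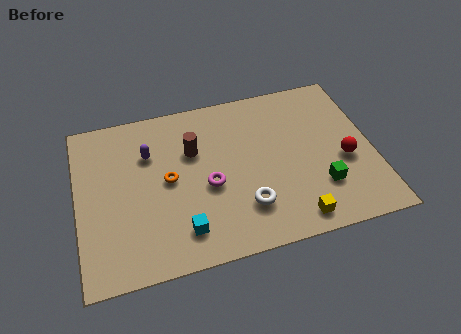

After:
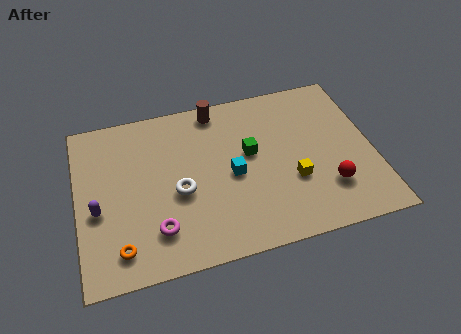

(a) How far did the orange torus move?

3.5

From (3.7, 4.2) to (1.6, 1.4), the orange torus covered √(2.1² + 2.8²) ≈ 3.5 units.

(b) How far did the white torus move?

3.0

The white torus was near (6.7, 2.1) before and (4.1, 3.5) after, so it travelled √(2.6² + 1.4²) ≈ 3.0 units.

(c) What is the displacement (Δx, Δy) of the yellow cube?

(0.1, 1.9)

The yellow cube started near (8.6, 1.0) and ended near (8.7, 2.9).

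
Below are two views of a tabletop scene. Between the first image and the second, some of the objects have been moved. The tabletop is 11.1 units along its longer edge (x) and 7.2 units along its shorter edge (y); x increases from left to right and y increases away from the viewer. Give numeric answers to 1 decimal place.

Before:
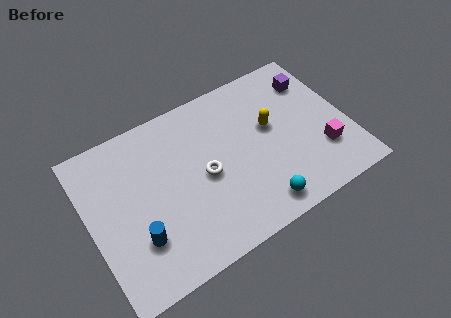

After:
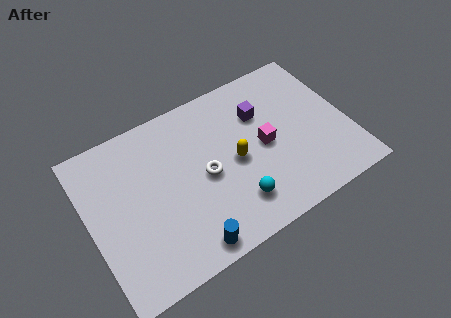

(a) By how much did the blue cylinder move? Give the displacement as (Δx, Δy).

(1.9, -1.3)

From the two frames, the blue cylinder sits at roughly (1.8, 2.1) before and (3.7, 0.8) after.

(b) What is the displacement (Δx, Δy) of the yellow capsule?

(-1.7, -0.8)

The yellow capsule was at about (7.9, 4.2) and moved to about (6.2, 3.4).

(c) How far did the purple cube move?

2.5

The purple cube moved from about (10.0, 5.5) to (7.6, 5.0), a distance of √(2.4² + 0.5²) ≈ 2.5.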